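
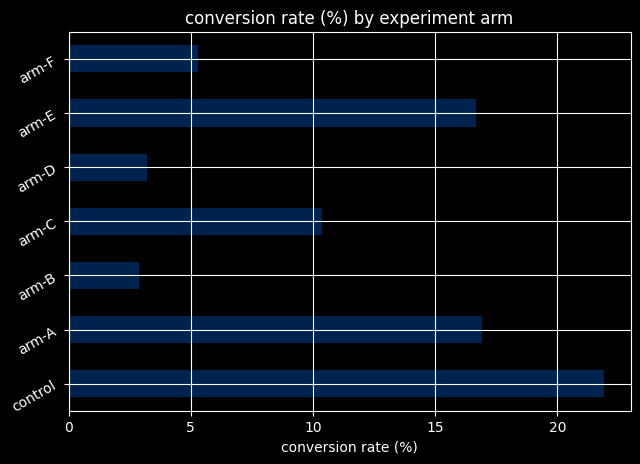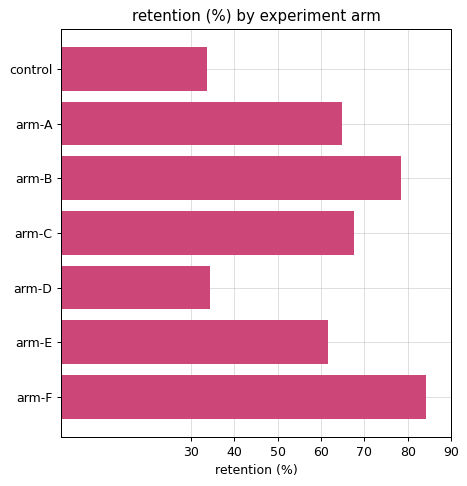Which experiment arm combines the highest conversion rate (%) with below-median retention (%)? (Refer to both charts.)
Chart 2 median retention (%) ≈ 60; below-median experiment arms: control, arm-D, arm-E. Among those, control has the highest conversion rate (%) (≈ 20).

control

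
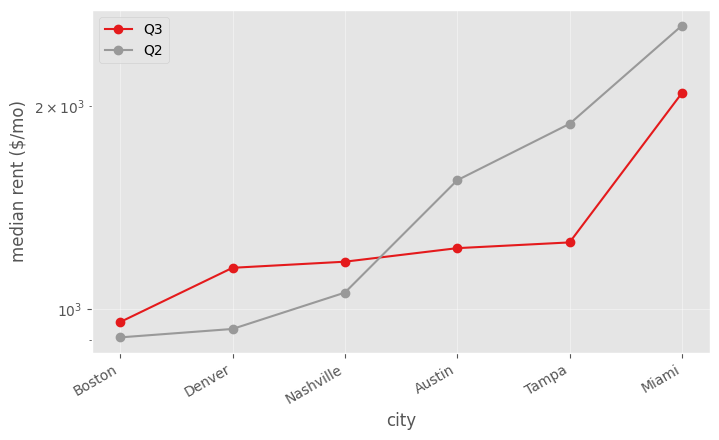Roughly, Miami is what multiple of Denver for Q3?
Miami ≈ 2000, Denver ≈ 1200; 2000/1200 ≈ 1.67.

≈ 1.67×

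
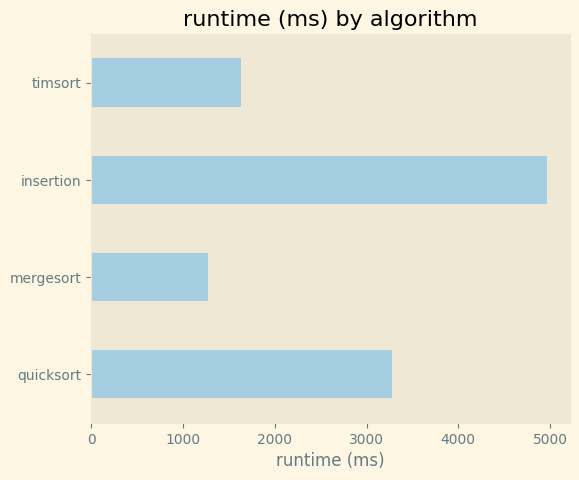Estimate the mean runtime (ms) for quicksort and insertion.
≈ 4250

(3500 + 5000) / 2 ≈ 4250.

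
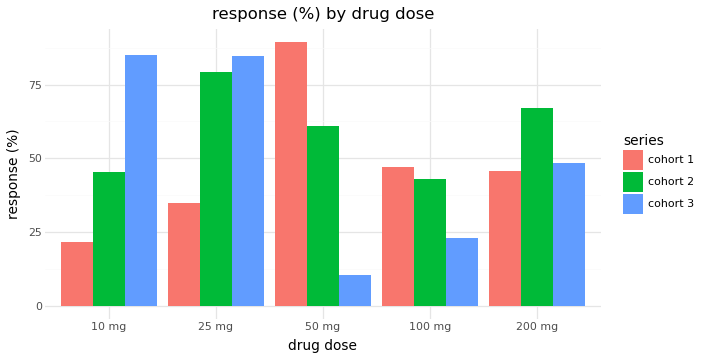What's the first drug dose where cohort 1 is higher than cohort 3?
25 mg: cohort 1 ≈ 30 vs cohort 3 ≈ 80 (not yet); 50 mg: cohort 1 ≈ 90 vs cohort 3 ≈ 10 (first crossover).

50 mg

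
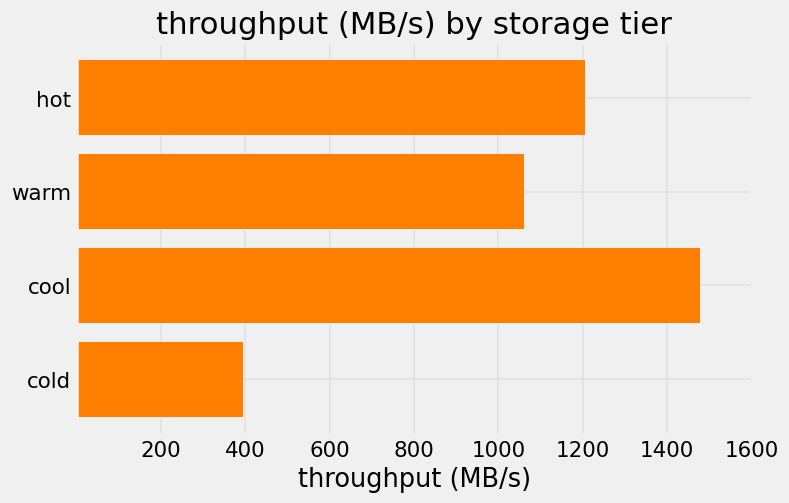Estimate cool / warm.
≈ 1.4×

cool ≈ 1400, warm ≈ 1000; 1400/1000 ≈ 1.4.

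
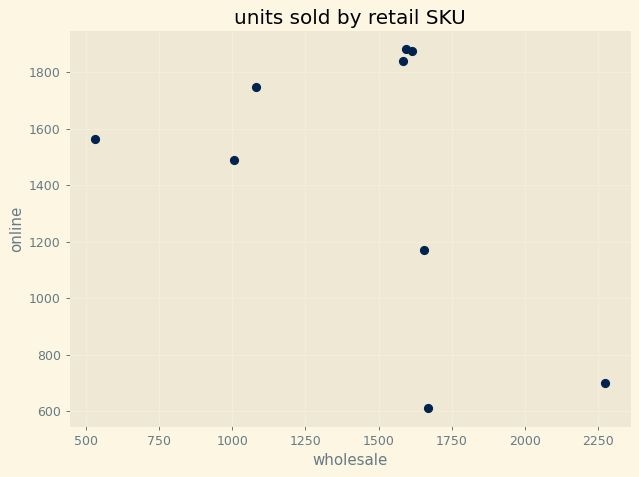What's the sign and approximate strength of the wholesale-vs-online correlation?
Points are negatively correlated; moderate (|r| ≈ 0.5).

negative, moderate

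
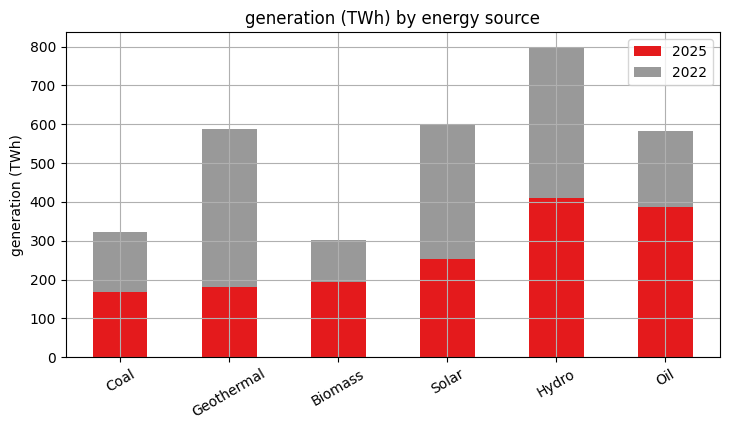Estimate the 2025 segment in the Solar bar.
2025 top ≈ 300, bottom ≈ 0; segment ≈ 300.

≈ 300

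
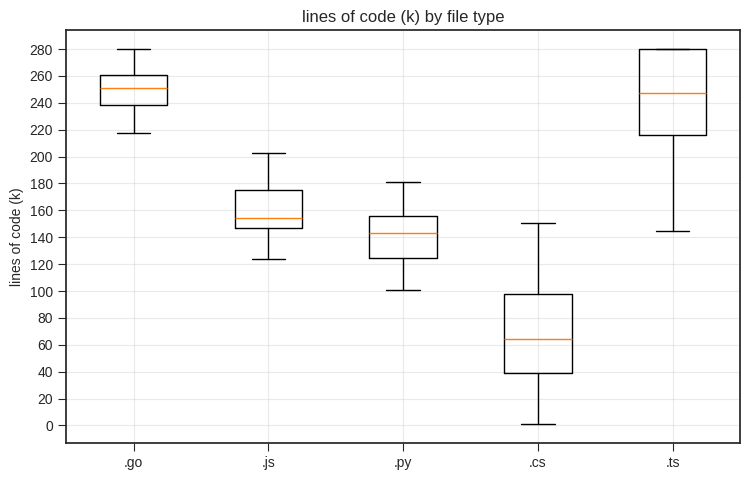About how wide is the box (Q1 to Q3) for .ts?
≈ 60

Q3 ≈ 280, Q1 ≈ 220; IQR ≈ 60.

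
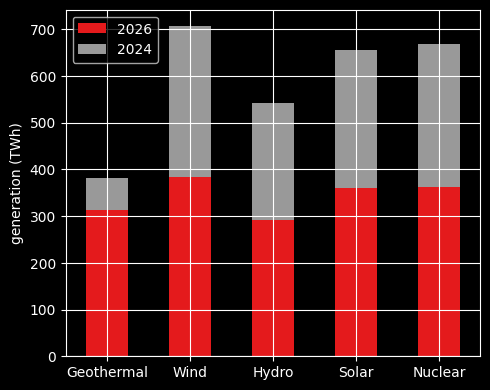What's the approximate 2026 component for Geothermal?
2026 top ≈ 300, bottom ≈ 0; segment ≈ 300.

≈ 300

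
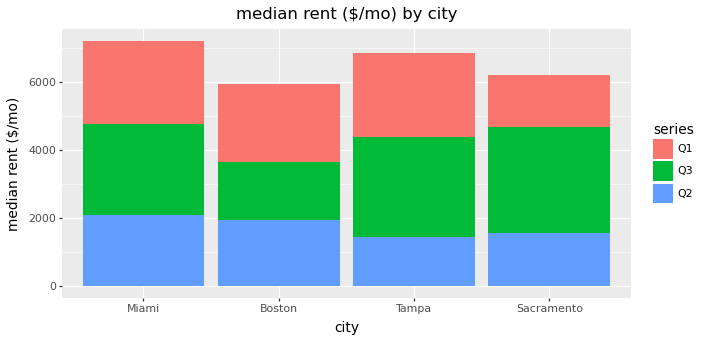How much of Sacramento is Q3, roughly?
Q3 top ≈ 5000, bottom ≈ 2000; segment ≈ 3000.

≈ 3000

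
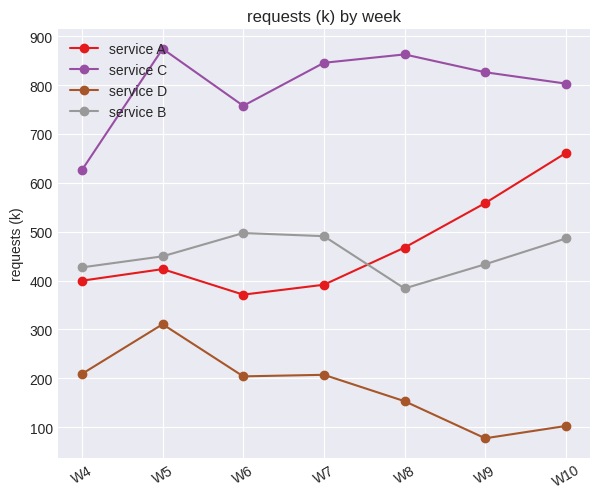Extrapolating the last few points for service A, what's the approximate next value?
Last three: 500, 600, 700 → slope ≈ 100/step → next ≈ 800.

≈ 800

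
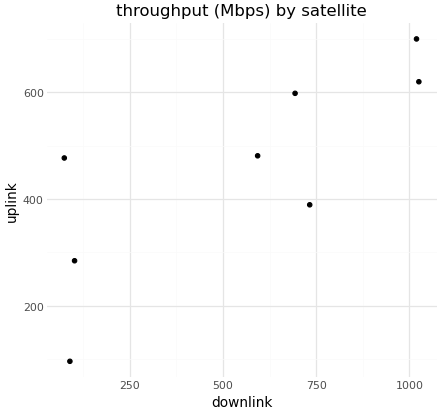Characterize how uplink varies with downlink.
positive, strong

Points are positively correlated; strong (|r| ≈ 0.8).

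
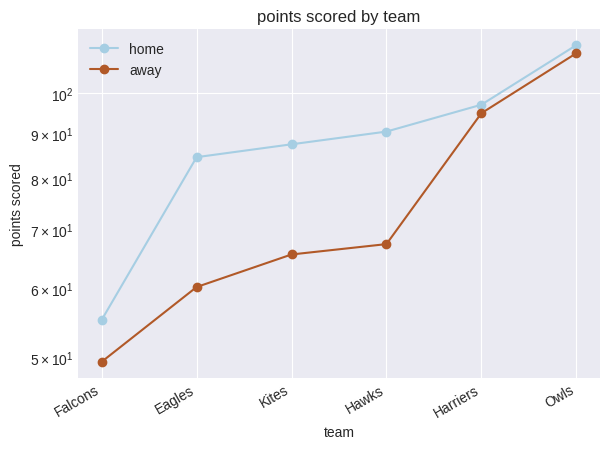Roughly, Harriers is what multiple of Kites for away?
≈ 1.29×

Harriers ≈ 90, Kites ≈ 70; 90/70 ≈ 1.29.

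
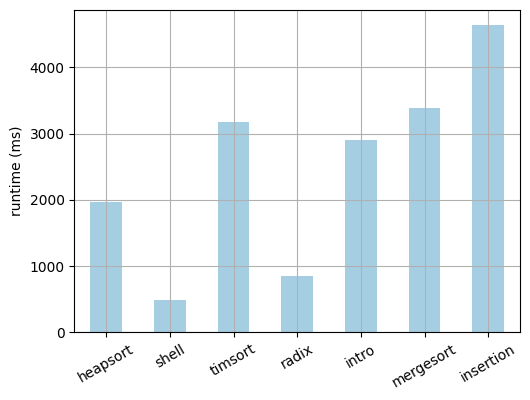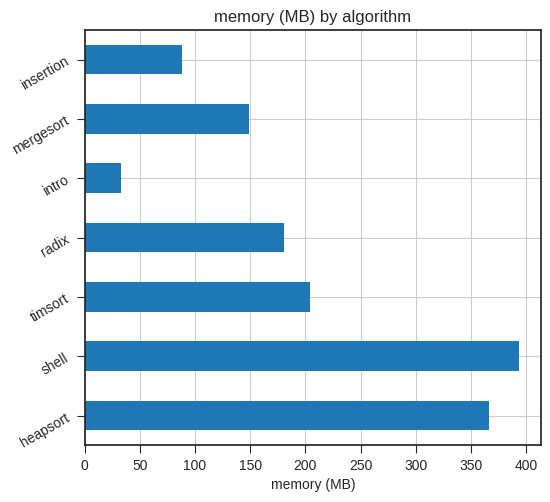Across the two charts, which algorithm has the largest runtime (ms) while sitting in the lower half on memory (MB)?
insertion

Chart 2 median memory (MB) ≈ 200; below-median algorithms: intro, mergesort, insertion. Among those, insertion has the highest runtime (ms) (≈ 4500).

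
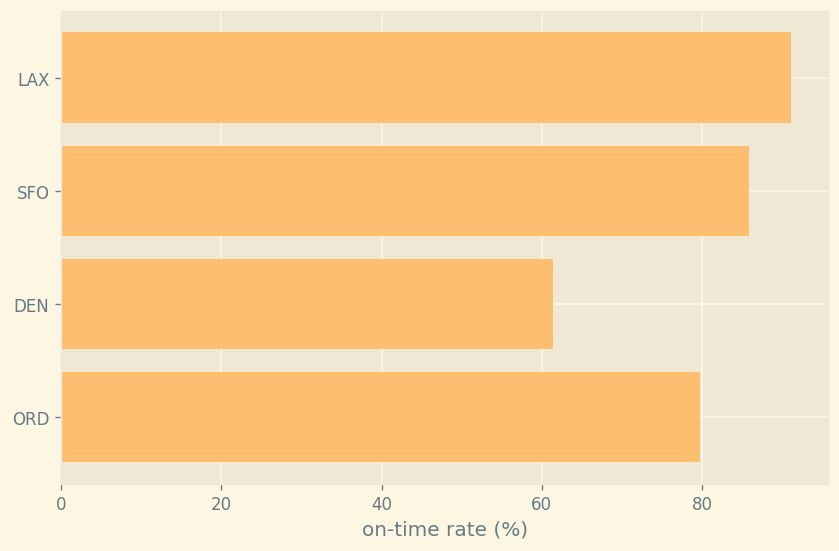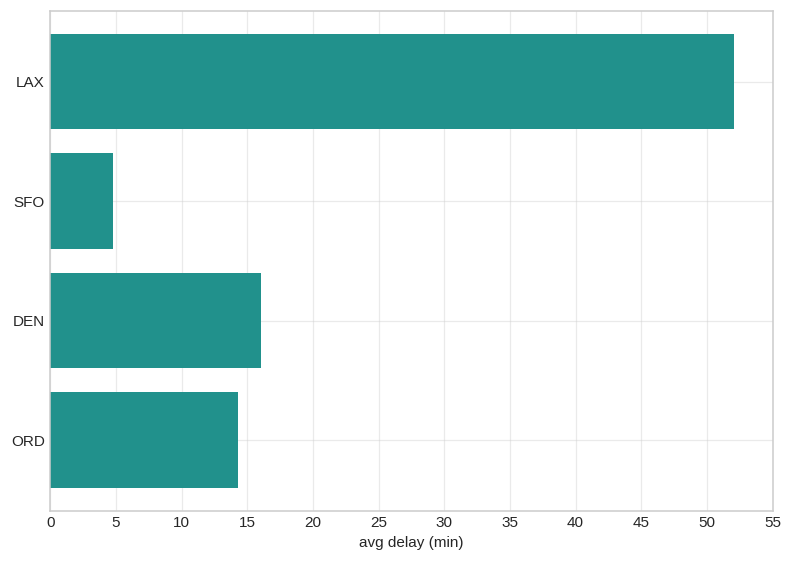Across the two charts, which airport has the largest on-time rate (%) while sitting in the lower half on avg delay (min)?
Chart 2 median avg delay (min) ≈ 15; below-median airports: SFO, ORD. Among those, SFO has the highest on-time rate (%) (≈ 90).

SFO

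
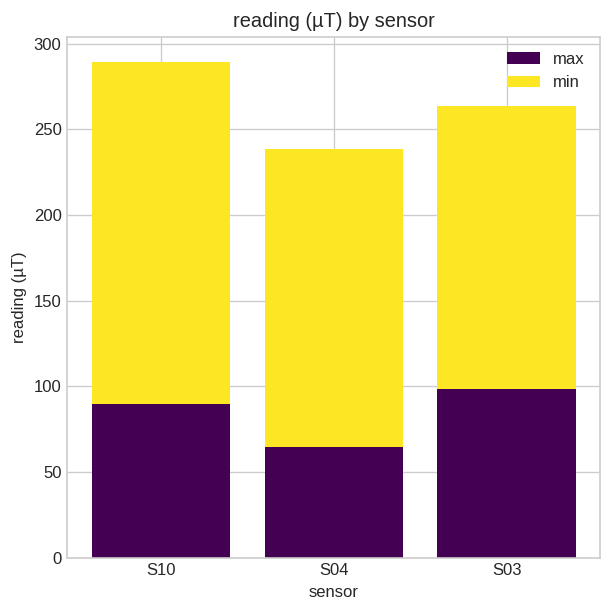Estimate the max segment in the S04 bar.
max top ≈ 75, bottom ≈ 0; segment ≈ 75.

≈ 75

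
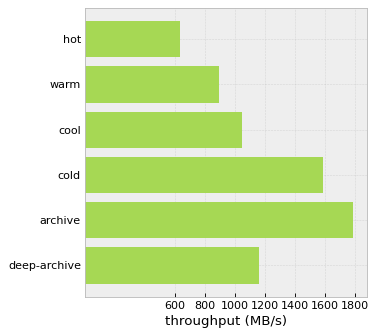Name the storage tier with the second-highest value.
cold

Top 3: archive ≈ 1800, cold ≈ 1600, deep-archive ≈ 1200.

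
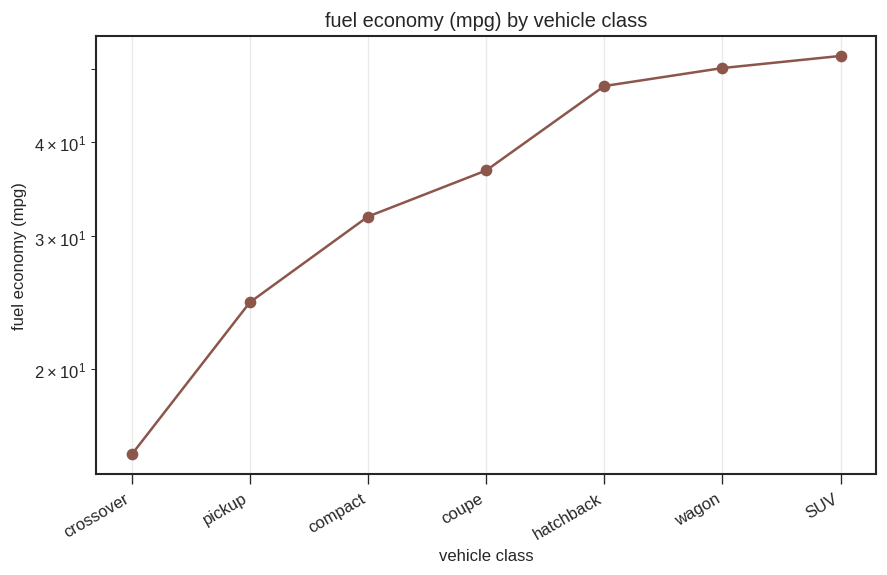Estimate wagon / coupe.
wagon ≈ 50, coupe ≈ 35; 50/35 ≈ 1.43.

≈ 1.43×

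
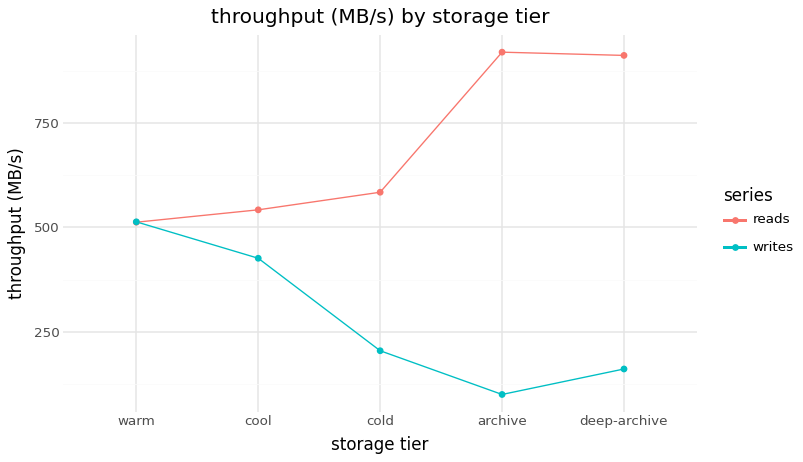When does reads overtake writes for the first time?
cool

warm: reads ≈ 500 vs writes ≈ 500 (not yet); cool: reads ≈ 500 vs writes ≈ 400 (first crossover).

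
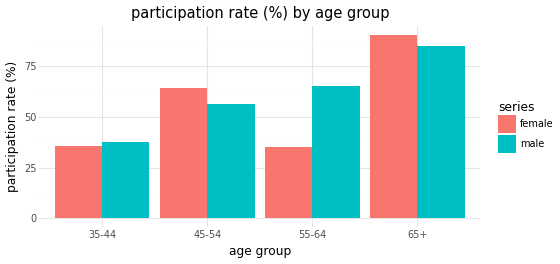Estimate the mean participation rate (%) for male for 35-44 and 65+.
(40 + 80) / 2 ≈ 60.

≈ 60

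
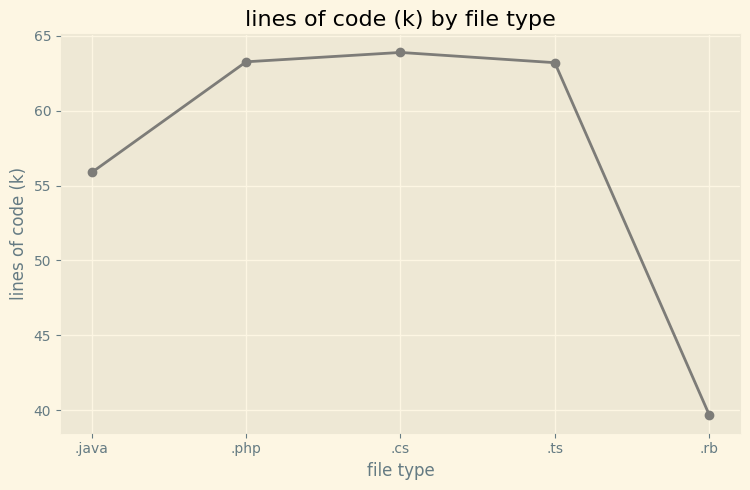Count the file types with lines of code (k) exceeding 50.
Above 50: .java, .php, .cs, .ts.

4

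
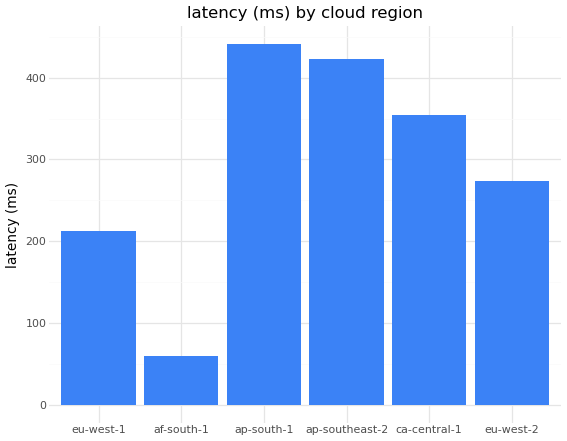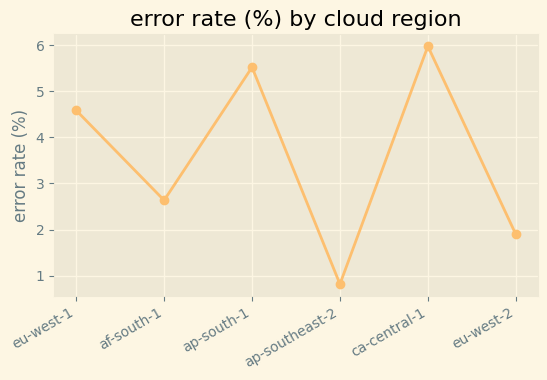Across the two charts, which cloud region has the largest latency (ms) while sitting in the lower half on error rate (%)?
Chart 2 median error rate (%) ≈ 4; below-median cloud regions: af-south-1, ap-southeast-2, eu-west-2. Among those, ap-southeast-2 has the highest latency (ms) (≈ 400).

ap-southeast-2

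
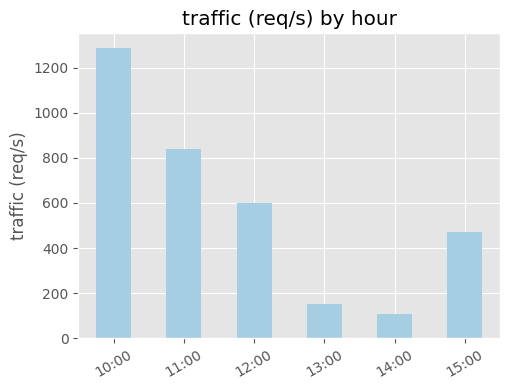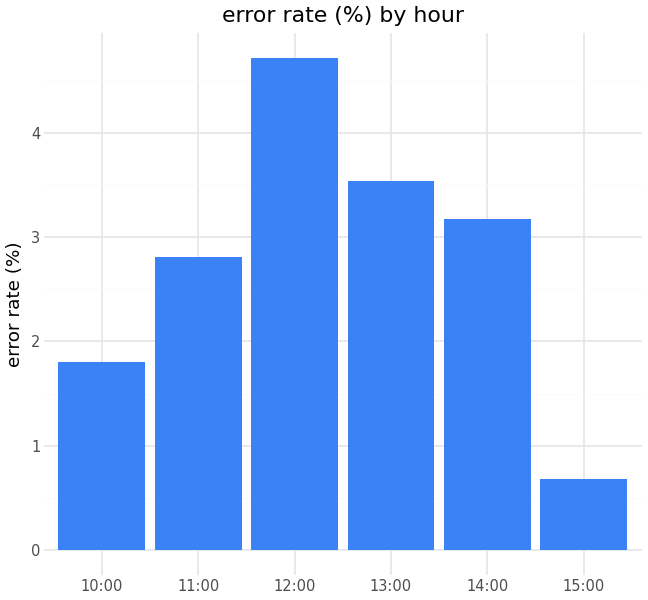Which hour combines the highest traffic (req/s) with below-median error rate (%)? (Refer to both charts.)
Chart 2 median error rate (%) ≈ 3; below-median hours: 10:00, 11:00, 15:00. Among those, 10:00 has the highest traffic (req/s) (≈ 1200).

10:00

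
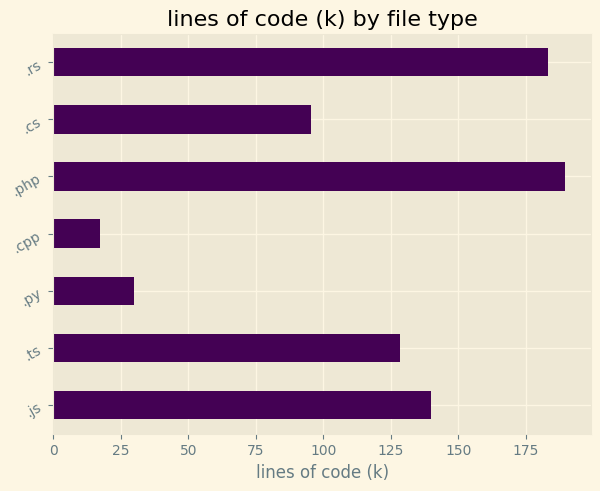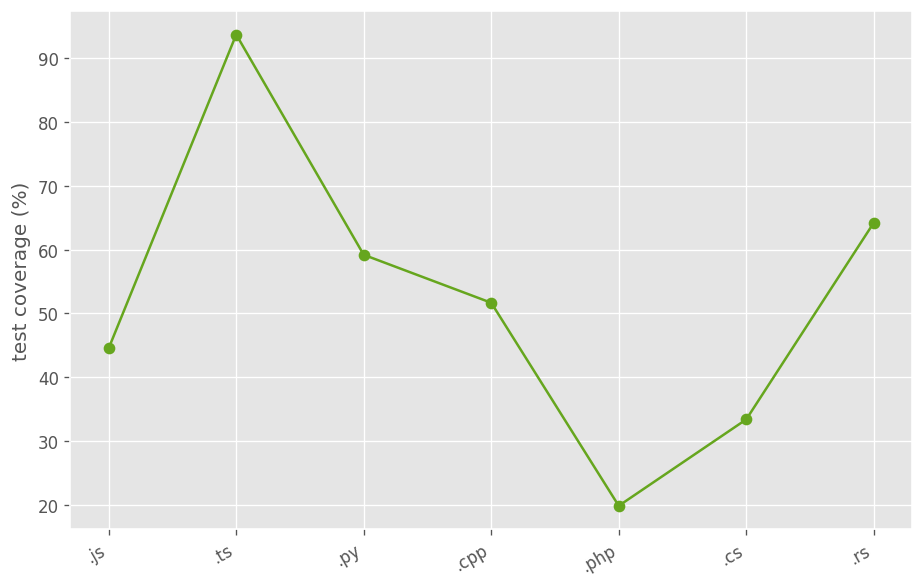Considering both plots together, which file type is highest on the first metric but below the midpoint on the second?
Chart 2 median test coverage (%) ≈ 50; below-median file types: .js, .php, .cs. Among those, .php has the highest lines of code (k) (≈ 180).

.php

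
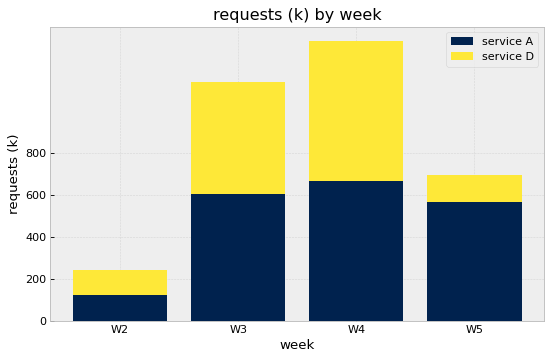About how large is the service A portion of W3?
≈ 600

service A top ≈ 600, bottom ≈ 0; segment ≈ 600.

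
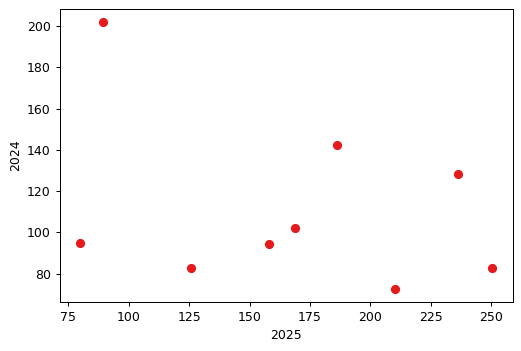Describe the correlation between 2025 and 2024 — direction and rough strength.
Points are negatively correlated; weak (|r| ≈ 0.3).

negative, weak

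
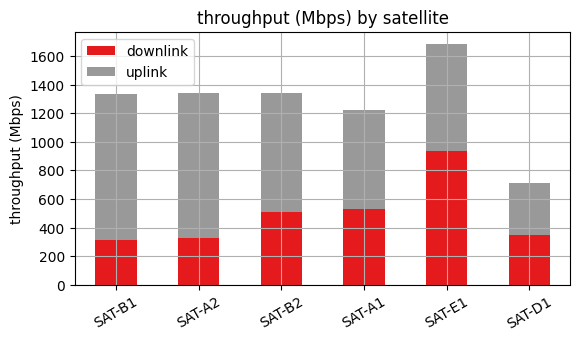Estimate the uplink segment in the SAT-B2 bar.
uplink top ≈ 1400, bottom ≈ 600; segment ≈ 800.

≈ 800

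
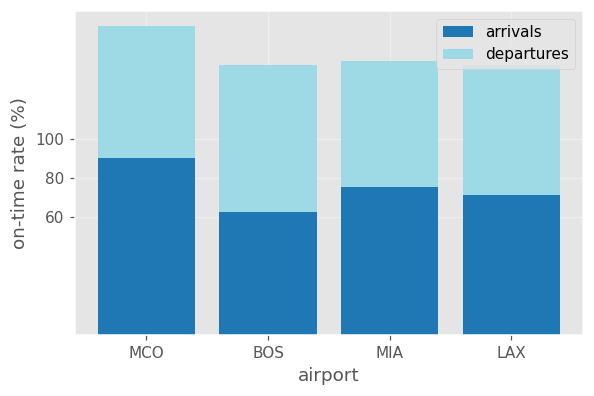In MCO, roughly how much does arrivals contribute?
≈ 100

arrivals top ≈ 100, bottom ≈ 0; segment ≈ 100.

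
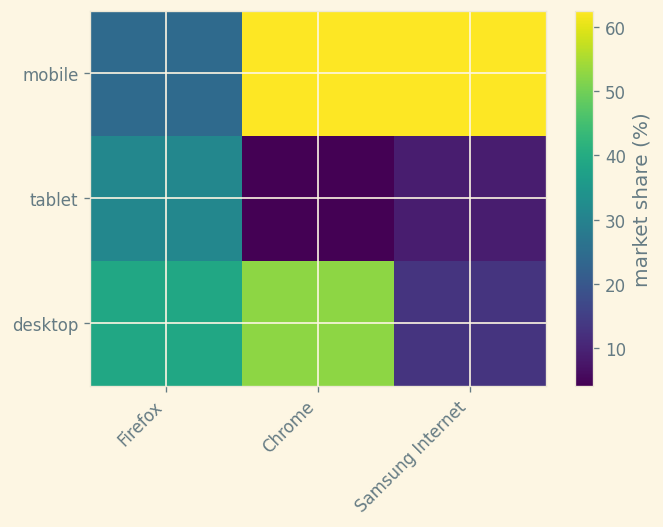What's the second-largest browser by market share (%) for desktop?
Top 3 for desktop: Chrome ≈ 50, Firefox ≈ 40, Samsung Internet ≈ 15.

Firefox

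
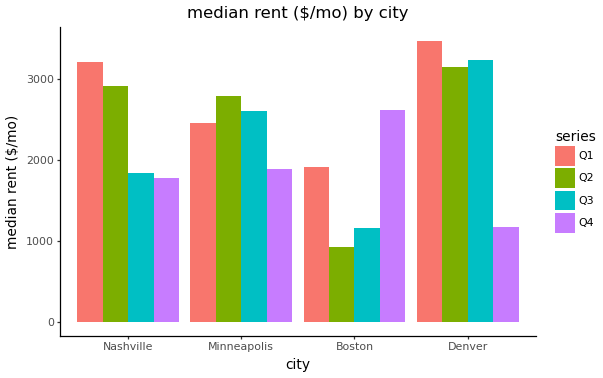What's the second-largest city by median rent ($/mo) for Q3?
Top 3 for Q3: Denver ≈ 3000, Minneapolis ≈ 2500, Nashville ≈ 2000.

Minneapolis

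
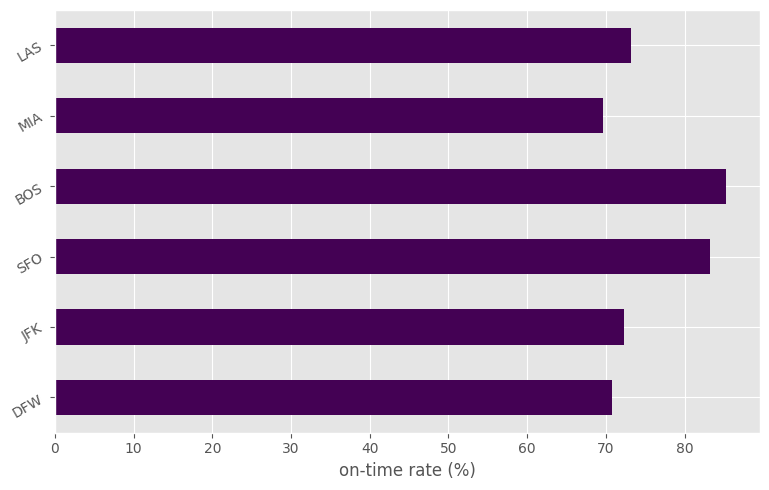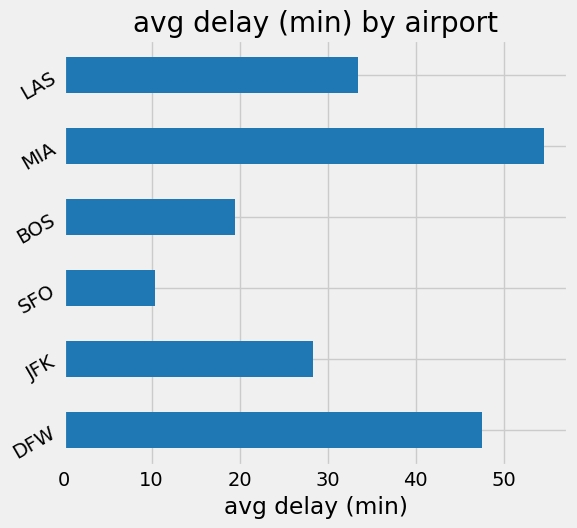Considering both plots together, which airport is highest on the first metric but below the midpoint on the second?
BOS

Chart 2 median avg delay (min) ≈ 30; below-median airports: JFK, SFO, BOS. Among those, BOS has the highest on-time rate (%) (≈ 90).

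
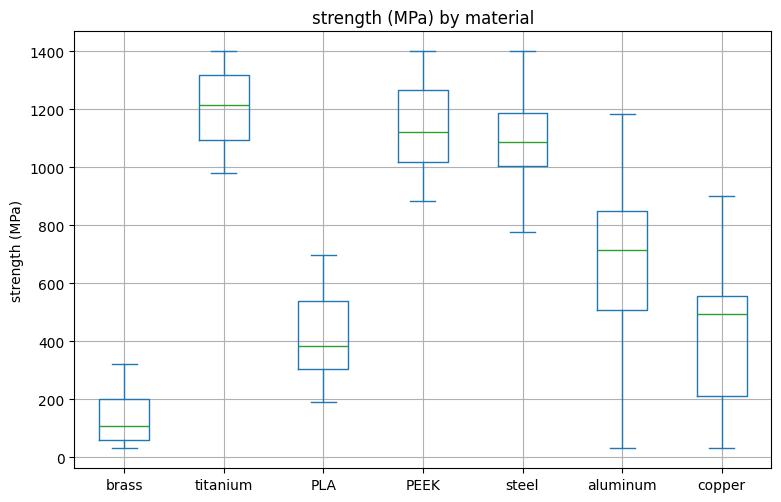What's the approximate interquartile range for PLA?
Q3 ≈ 500, Q1 ≈ 300; IQR ≈ 200.

≈ 200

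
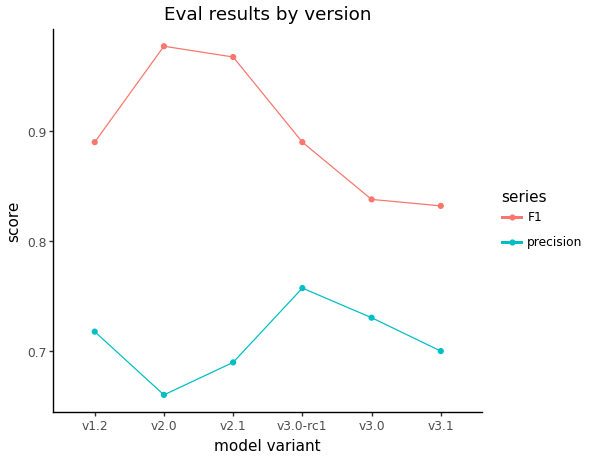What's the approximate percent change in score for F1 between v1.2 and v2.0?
≈ +11.1%

v1.2 ≈ 0.90, v2.0 ≈ 1.00; (1.00 − 0.90) / 0.90 ≈ +11.1%.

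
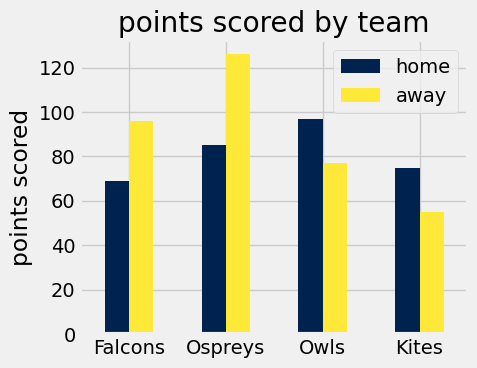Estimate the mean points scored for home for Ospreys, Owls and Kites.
≈ 87

(80 + 100 + 80) / 3 ≈ 87.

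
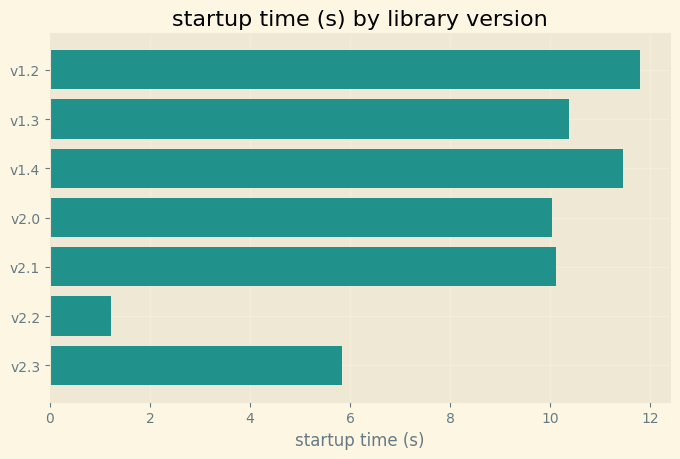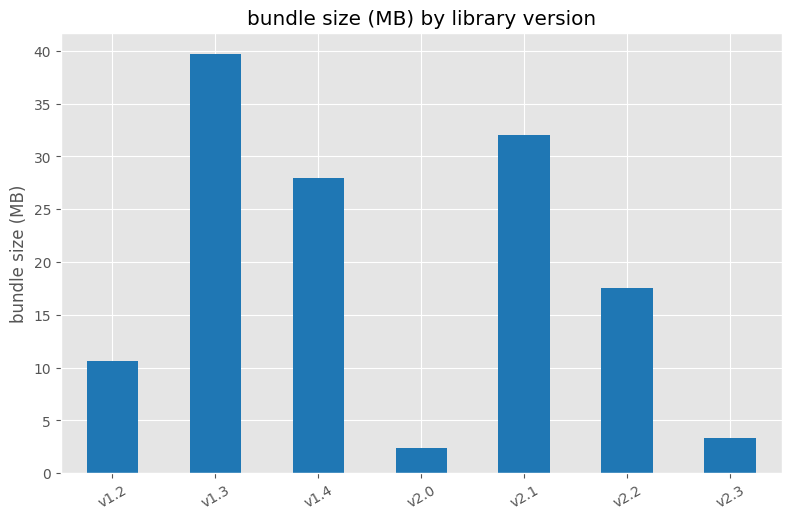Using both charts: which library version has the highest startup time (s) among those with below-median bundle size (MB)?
v1.2

Chart 2 median bundle size (MB) ≈ 20; below-median library versions: v1.2, v2.0, v2.3. Among those, v1.2 has the highest startup time (s) (≈ 12).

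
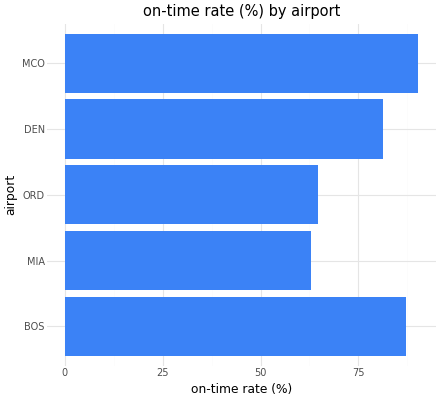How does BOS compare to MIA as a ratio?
≈ 1.5×

BOS ≈ 90, MIA ≈ 60; 90/60 ≈ 1.5.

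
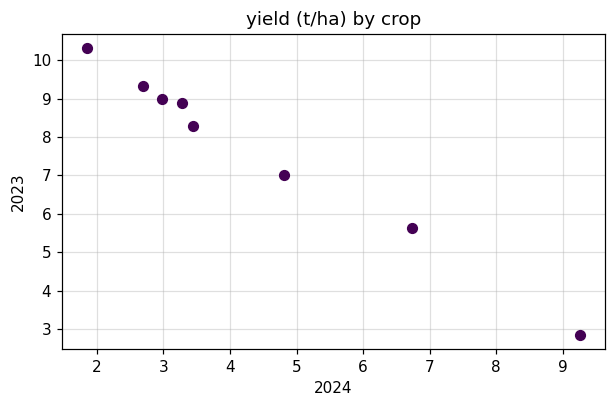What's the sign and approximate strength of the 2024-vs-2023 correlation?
negative, strong

Points are negatively correlated; strong (|r| ≈ 1.0).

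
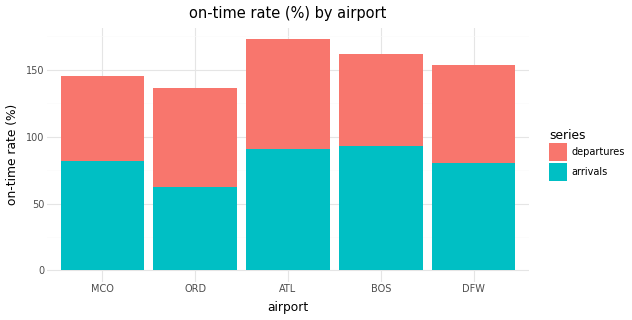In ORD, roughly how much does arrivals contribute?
arrivals top ≈ 60, bottom ≈ 0; segment ≈ 60.

≈ 60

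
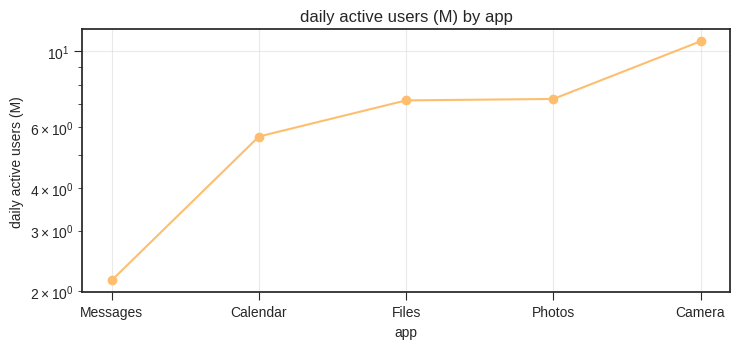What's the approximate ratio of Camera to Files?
Camera ≈ 11, Files ≈ 7; 11/7 ≈ 1.57.

≈ 1.57×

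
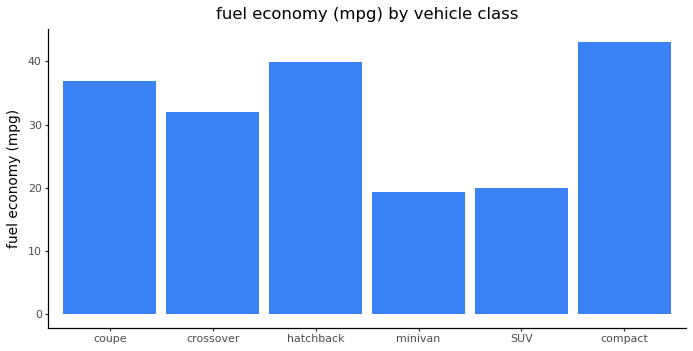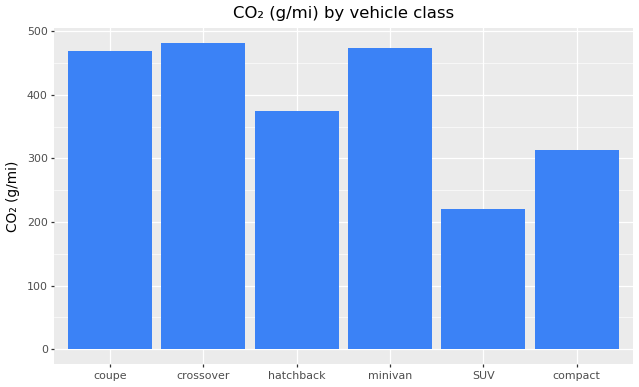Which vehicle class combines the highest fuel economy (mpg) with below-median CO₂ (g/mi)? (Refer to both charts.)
compact

Chart 2 median CO₂ (g/mi) ≈ 400; below-median vehicle classes: hatchback, SUV, compact. Among those, compact has the highest fuel economy (mpg) (≈ 45).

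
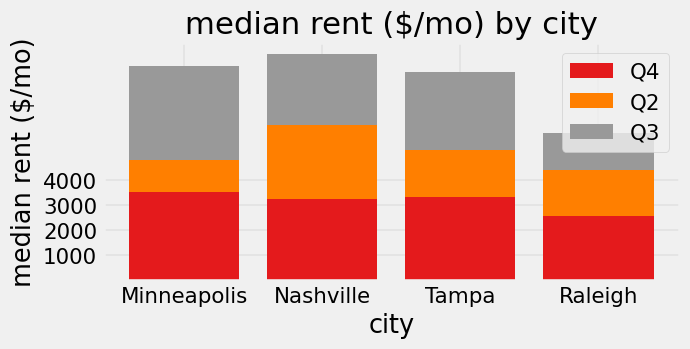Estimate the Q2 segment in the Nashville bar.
Q2 top ≈ 6000, bottom ≈ 3000; segment ≈ 3000.

≈ 3000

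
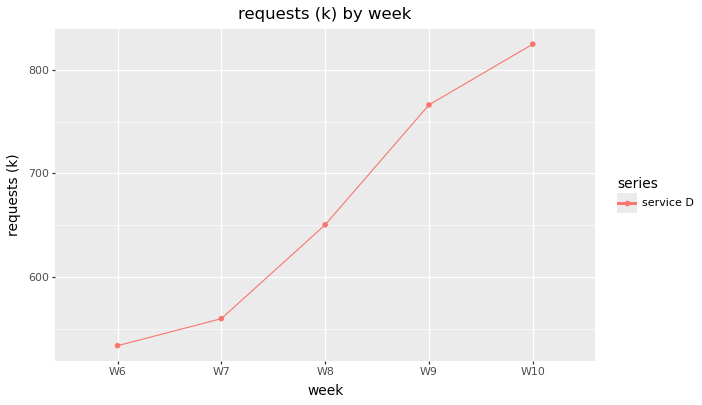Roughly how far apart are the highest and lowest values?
Max W10 ≈ 825, min W6 ≈ 525; range ≈ 300.

≈ 300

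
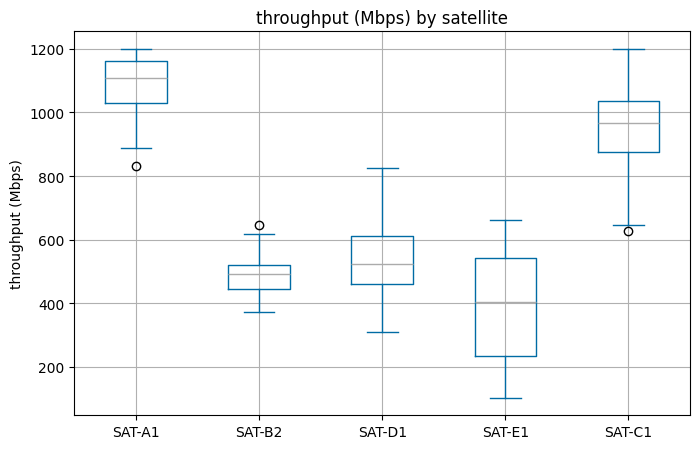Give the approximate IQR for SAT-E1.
≈ 300

Q3 ≈ 500, Q1 ≈ 200; IQR ≈ 300.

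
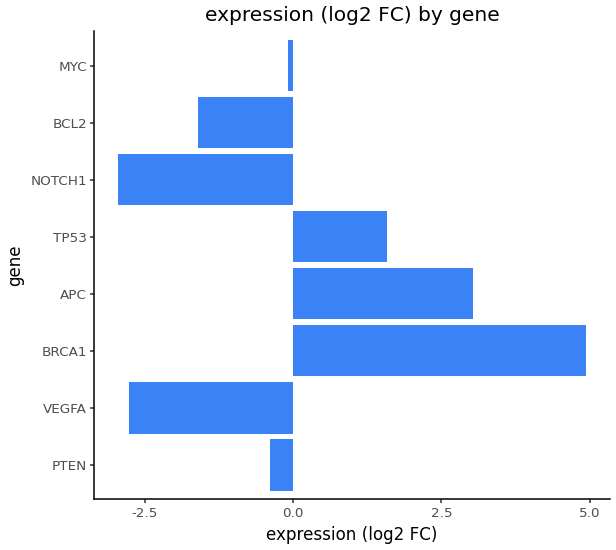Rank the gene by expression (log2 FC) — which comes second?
Top 3: BRCA1 ≈ 5, APC ≈ 3, TP53 ≈ 2.

APC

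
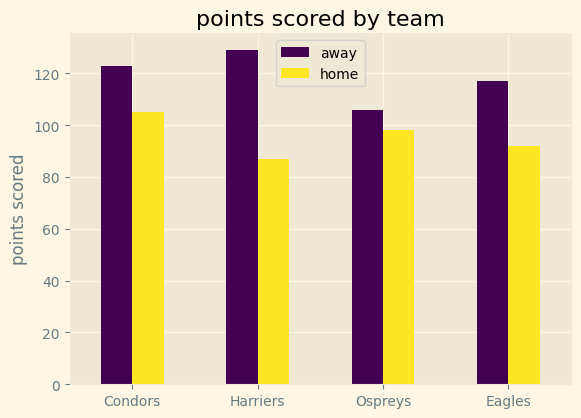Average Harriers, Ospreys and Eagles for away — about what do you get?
≈ 113

(120 + 100 + 120) / 3 ≈ 113.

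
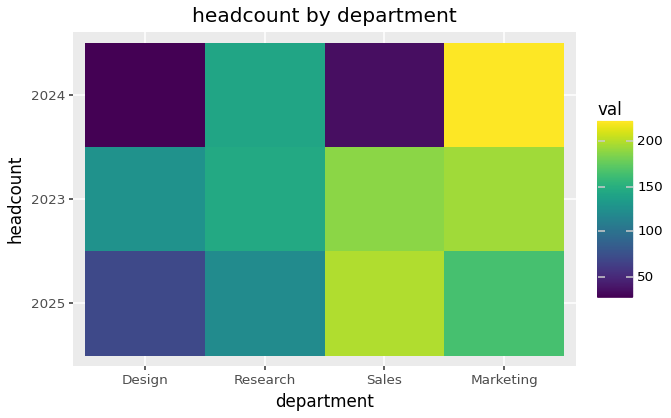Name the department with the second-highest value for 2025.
Top 3 for 2025: Sales ≈ 200, Marketing ≈ 160, Research ≈ 120.

Marketing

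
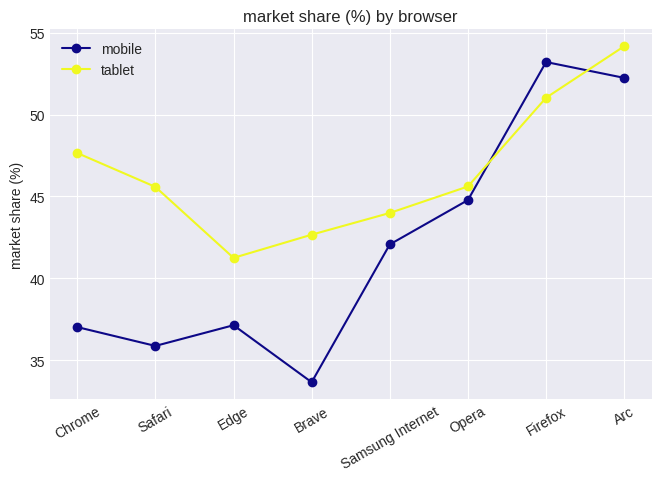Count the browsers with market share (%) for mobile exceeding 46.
2

Above 46: Firefox, Arc.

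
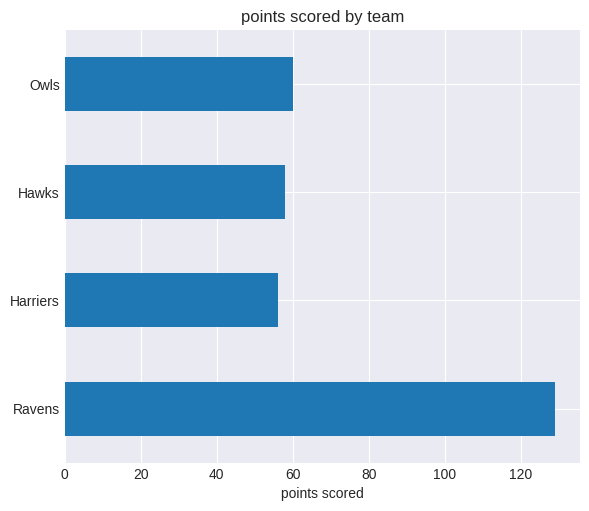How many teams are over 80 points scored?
Above 80: Ravens.

1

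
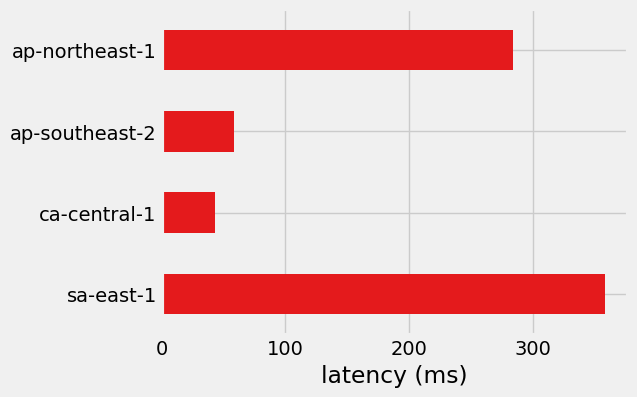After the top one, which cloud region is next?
Top 3: sa-east-1 ≈ 350, ap-northeast-1 ≈ 300, ap-southeast-2 ≈ 50.

ap-northeast-1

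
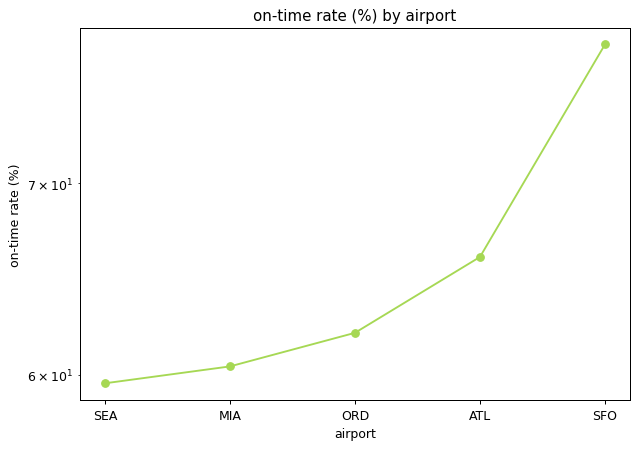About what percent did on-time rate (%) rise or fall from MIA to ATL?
≈ +10%

MIA ≈ 60, ATL ≈ 66; (66 − 60) / 60 ≈ +10%.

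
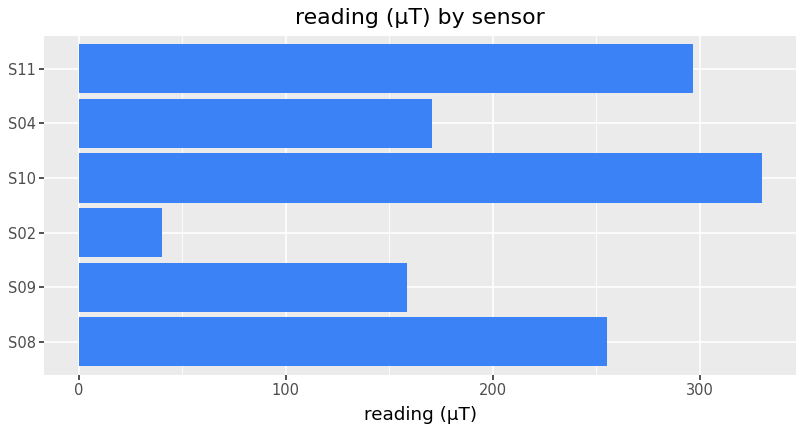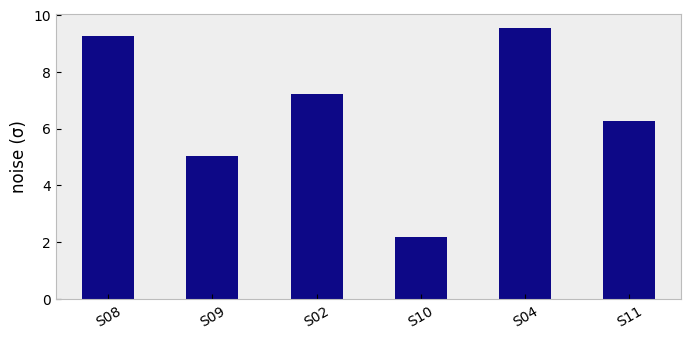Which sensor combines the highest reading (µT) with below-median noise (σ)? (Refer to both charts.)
S10

Chart 2 median noise (σ) ≈ 7; below-median sensors: S09, S10, S11. Among those, S10 has the highest reading (µT) (≈ 350).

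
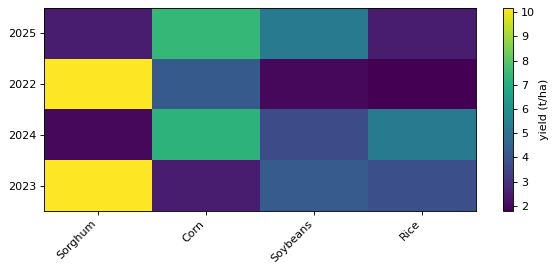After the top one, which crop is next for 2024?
Top 3 for 2024: Corn ≈ 7, Rice ≈ 5, Soybeans ≈ 4.

Rice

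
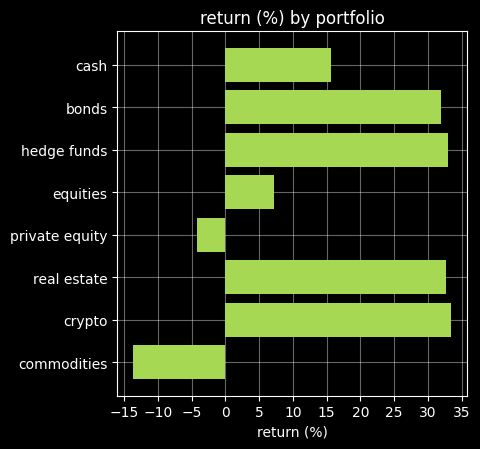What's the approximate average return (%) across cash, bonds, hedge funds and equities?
(15 + 30 + 35 + 5) / 4 ≈ 21.

≈ 21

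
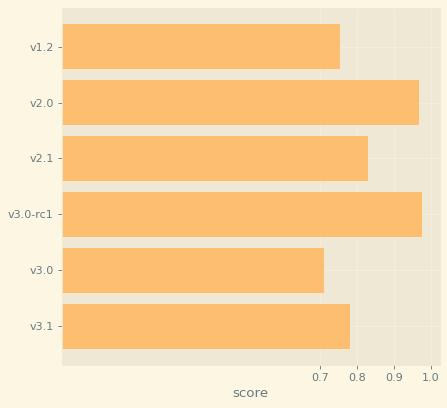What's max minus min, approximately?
Max v3.0-rc1 ≈ 1.0, min v3.0 ≈ 0.7; range ≈ 0.3.

≈ 0.3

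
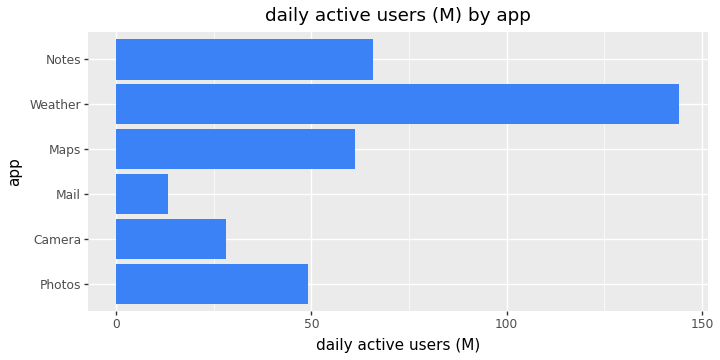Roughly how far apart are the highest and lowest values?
≈ 120

Max Weather ≈ 140, min Mail ≈ 20; range ≈ 120.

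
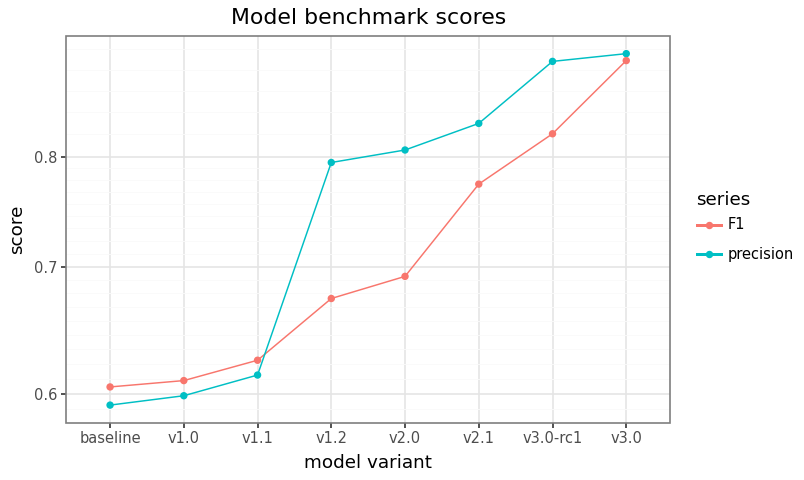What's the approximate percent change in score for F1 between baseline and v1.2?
baseline ≈ 0.60, v1.2 ≈ 0.65; (0.65 − 0.60) / 0.60 ≈ +8.3%.

≈ +8.3%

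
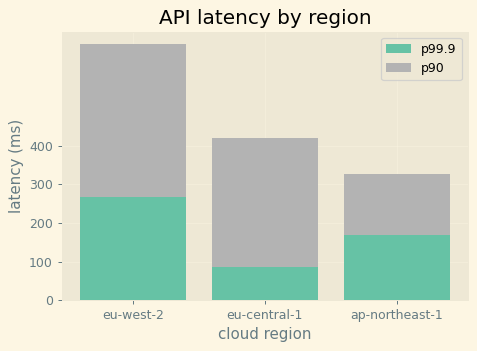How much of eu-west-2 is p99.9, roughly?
p99.9 top ≈ 300, bottom ≈ 0; segment ≈ 300.

≈ 300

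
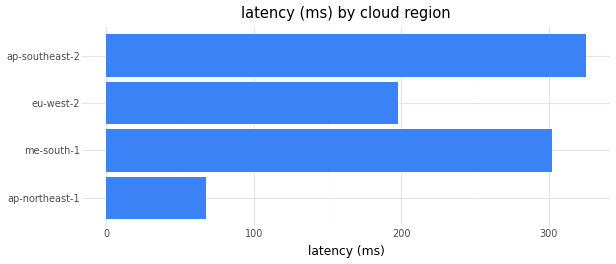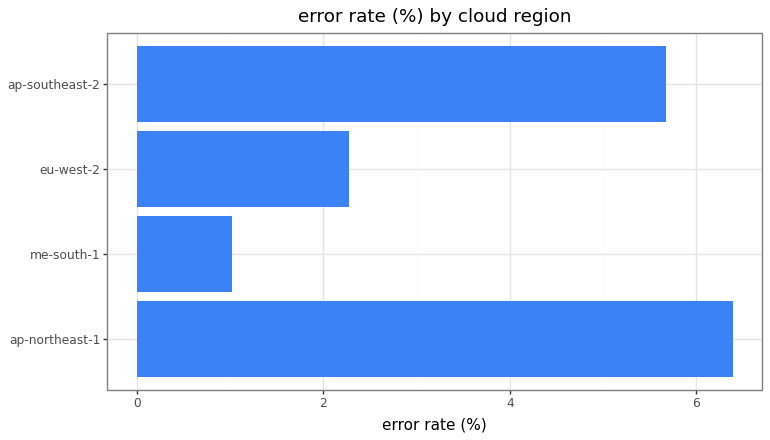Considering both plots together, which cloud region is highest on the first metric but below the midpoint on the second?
me-south-1

Chart 2 median error rate (%) ≈ 4; below-median cloud regions: me-south-1, eu-west-2. Among those, me-south-1 has the highest latency (ms) (≈ 300).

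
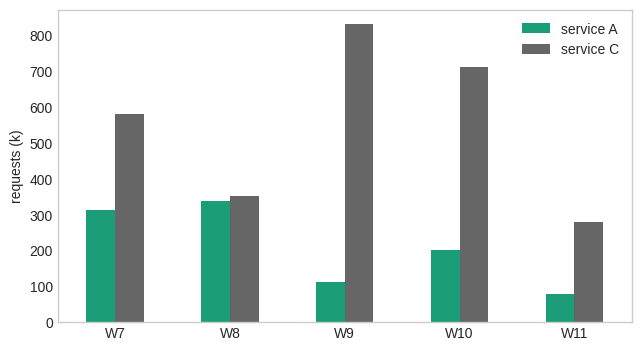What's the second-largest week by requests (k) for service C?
Top 3 for service C: W9 ≈ 800, W10 ≈ 700, W7 ≈ 600.

W10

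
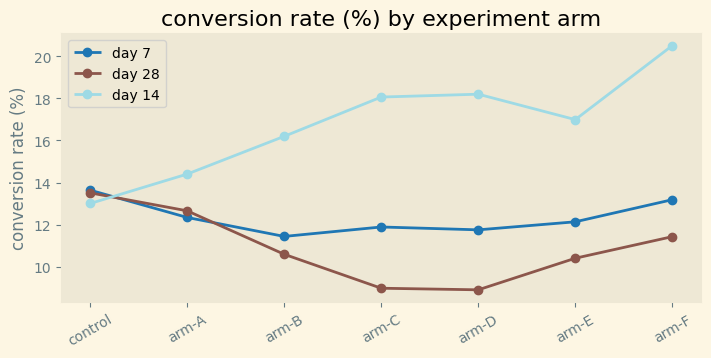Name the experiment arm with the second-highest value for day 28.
Top 3 for day 28: control ≈ 14, arm-A ≈ 13, arm-F ≈ 11.

arm-A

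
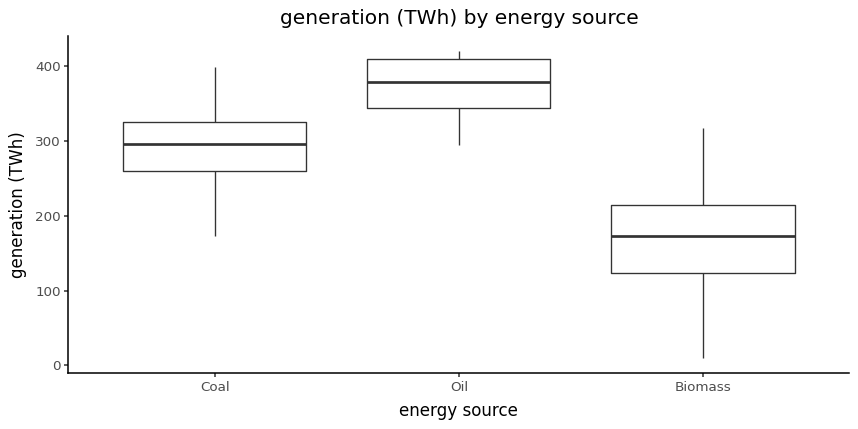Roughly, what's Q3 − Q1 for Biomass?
≈ 100

Q3 ≈ 225, Q1 ≈ 125; IQR ≈ 100.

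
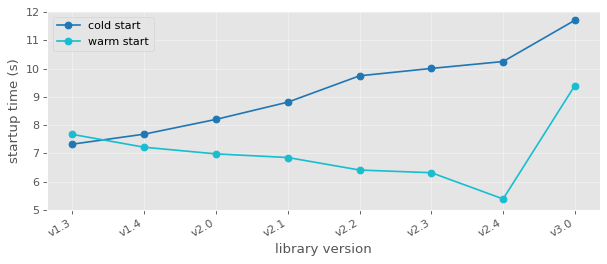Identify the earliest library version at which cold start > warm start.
v1.3: cold start ≈ 7 vs warm start ≈ 8 (not yet); v1.4: cold start ≈ 8 vs warm start ≈ 7 (first crossover).

v1.4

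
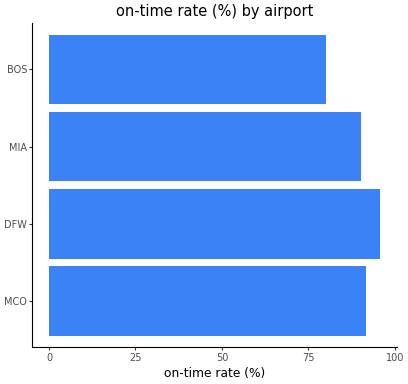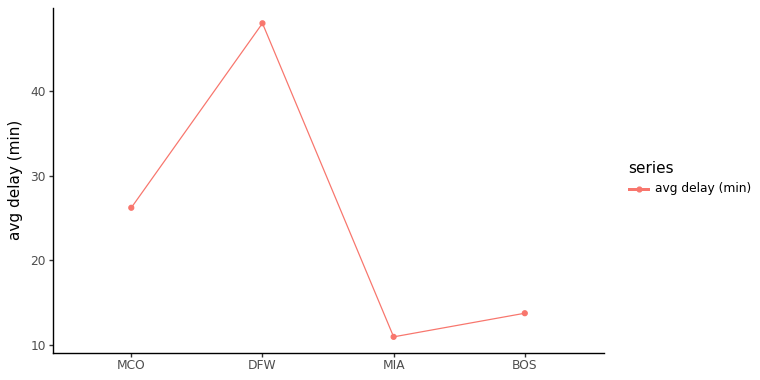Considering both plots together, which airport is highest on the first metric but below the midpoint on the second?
MIA

Chart 2 median avg delay (min) ≈ 20; below-median airports: MIA, BOS. Among those, MIA has the highest on-time rate (%) (≈ 90).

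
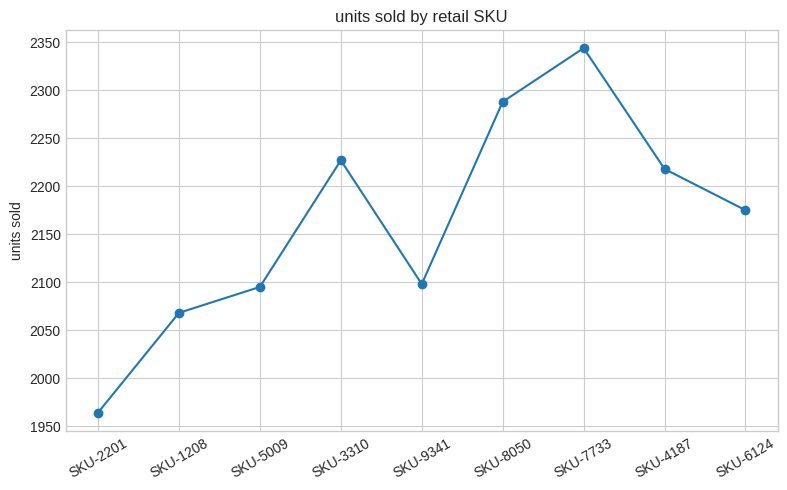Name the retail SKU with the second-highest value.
Top 3: SKU-7733 ≈ 2350, SKU-8050 ≈ 2300, SKU-3310 ≈ 2250.

SKU-8050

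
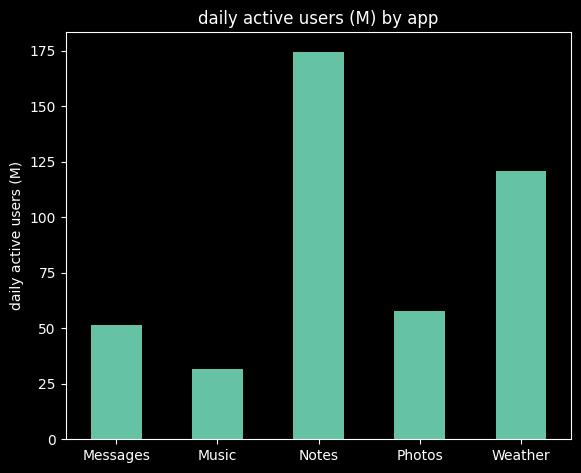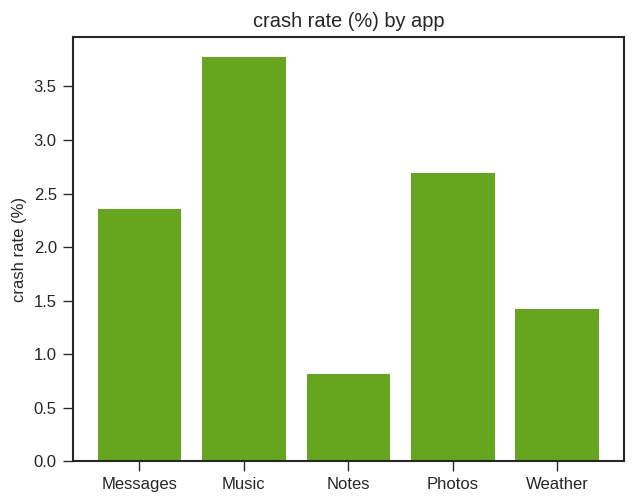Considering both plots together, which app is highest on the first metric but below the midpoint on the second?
Notes

Chart 2 median crash rate (%) ≈ 2.5; below-median apps: Notes, Weather. Among those, Notes has the highest daily active users (M) (≈ 180).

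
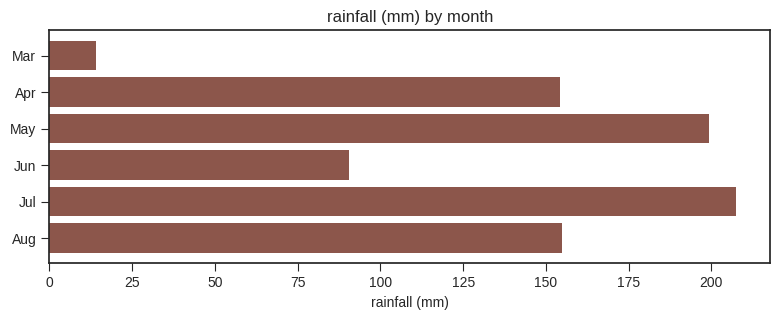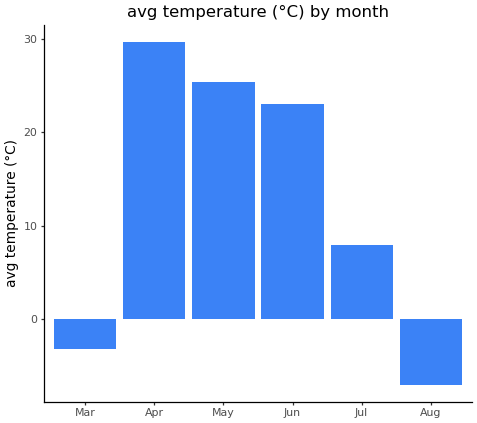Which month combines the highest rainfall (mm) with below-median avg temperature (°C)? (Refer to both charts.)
Chart 2 median avg temperature (°C) ≈ 15; below-median months: Mar, Jul, Aug. Among those, Jul has the highest rainfall (mm) (≈ 200).

Jul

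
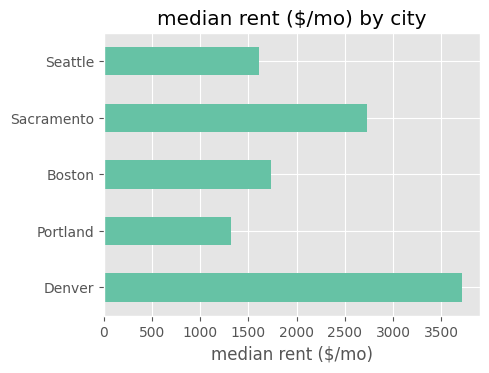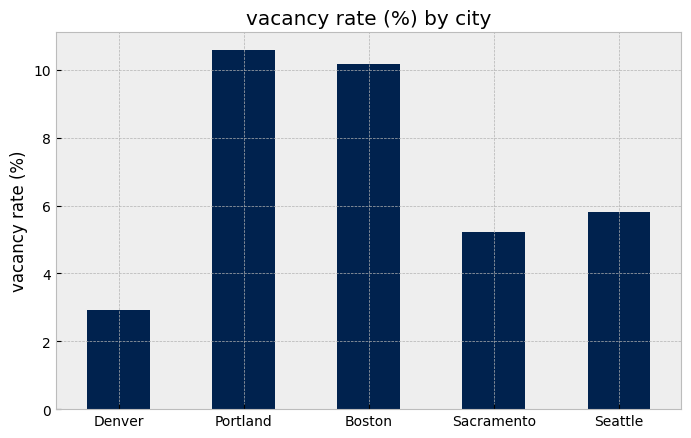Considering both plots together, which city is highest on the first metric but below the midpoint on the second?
Denver

Chart 2 median vacancy rate (%) ≈ 6; below-median cities: Denver, Sacramento. Among those, Denver has the highest median rent ($/mo) (≈ 3500).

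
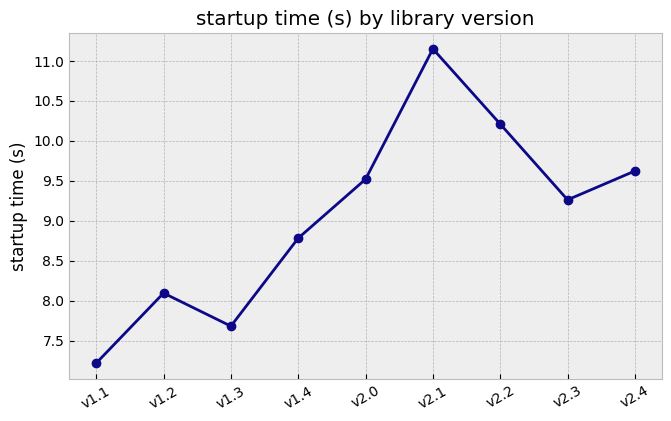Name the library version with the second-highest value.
v2.2

Top 3: v2.1 ≈ 11.0, v2.2 ≈ 10.0, v2.4 ≈ 9.5.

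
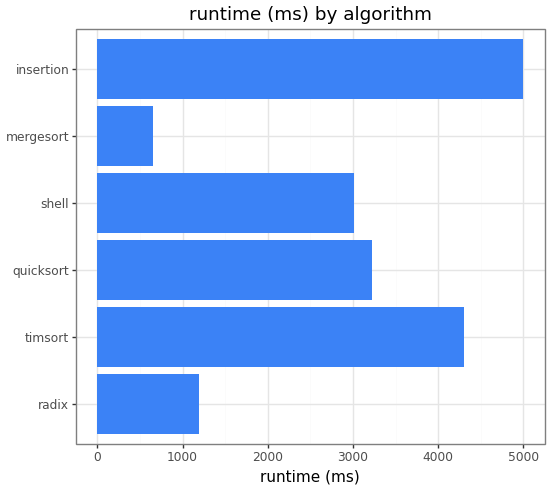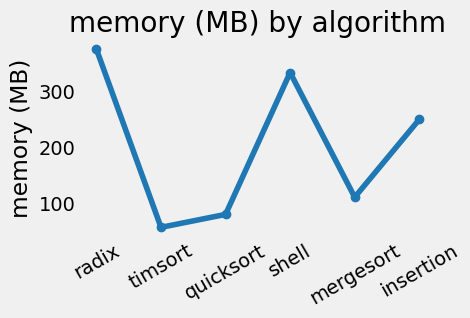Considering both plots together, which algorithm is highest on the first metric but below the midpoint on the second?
timsort

Chart 2 median memory (MB) ≈ 200; below-median algorithms: timsort, quicksort, mergesort. Among those, timsort has the highest runtime (ms) (≈ 4500).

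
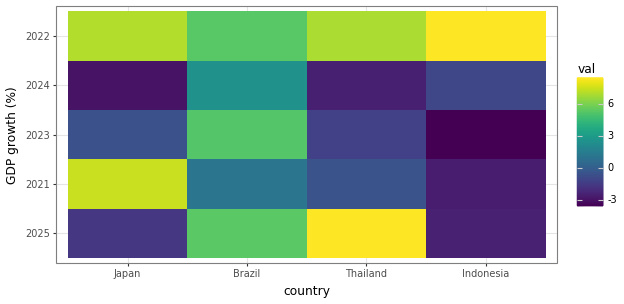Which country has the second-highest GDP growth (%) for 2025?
Brazil

Top 3 for 2025: Thailand ≈ 8, Brazil ≈ 6, Japan ≈ -2.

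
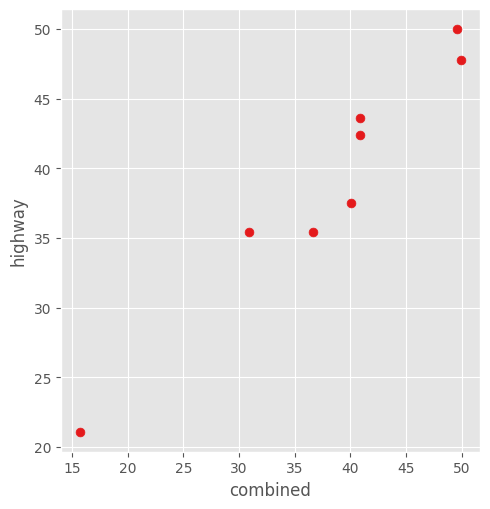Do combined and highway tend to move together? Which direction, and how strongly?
Points are positively correlated; strong (|r| ≈ 1.0).

positive, strong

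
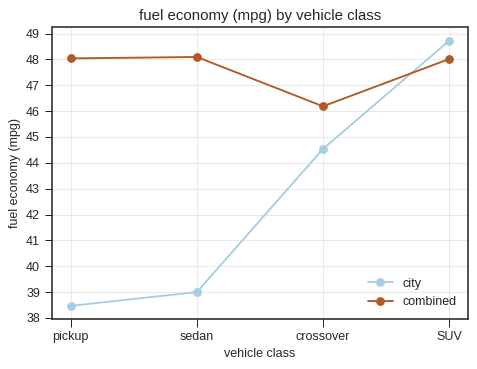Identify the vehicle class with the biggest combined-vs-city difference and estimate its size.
pickup, ≈ 10 mpg

pickup: combined ≈ 48, city ≈ 38 → gap ≈ 10. Next-largest (sedan) is only ≈ 9.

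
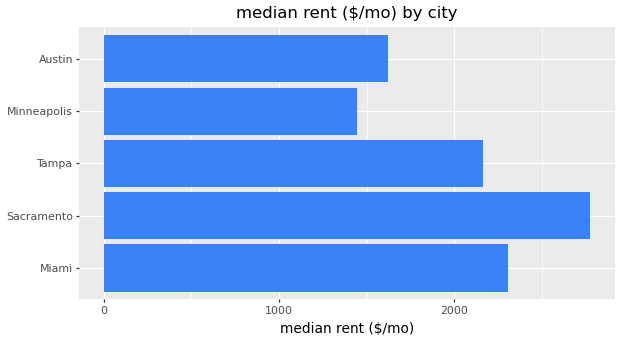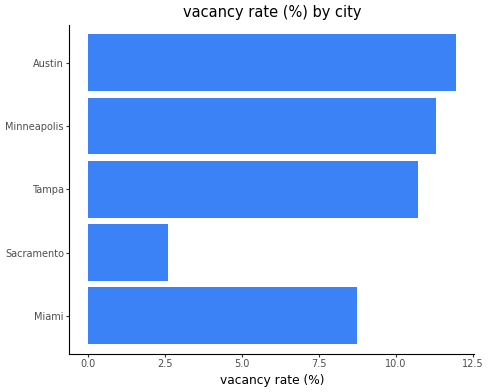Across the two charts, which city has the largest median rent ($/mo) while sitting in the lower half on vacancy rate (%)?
Chart 2 median vacancy rate (%) ≈ 10; below-median cities: Miami, Sacramento. Among those, Sacramento has the highest median rent ($/mo) (≈ 3000).

Sacramento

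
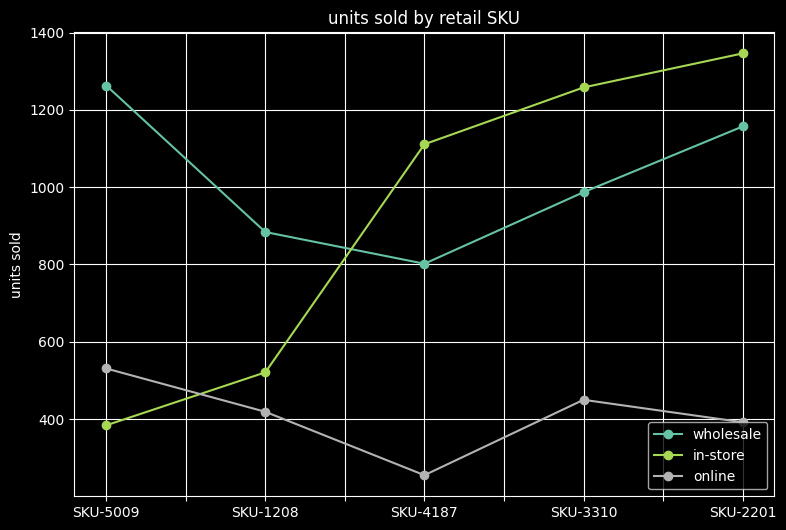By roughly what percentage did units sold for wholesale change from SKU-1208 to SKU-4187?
SKU-1208 ≈ 900, SKU-4187 ≈ 800; (800 − 900) / 900 ≈ -11.1%.

≈ -11.1%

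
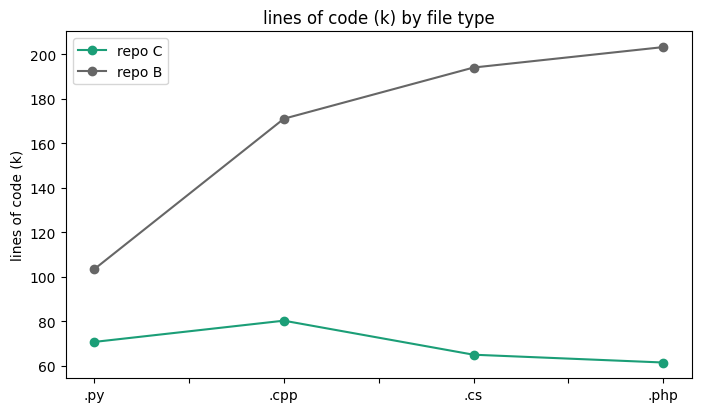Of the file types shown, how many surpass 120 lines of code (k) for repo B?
3

Above 120: .cpp, .cs, .php.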